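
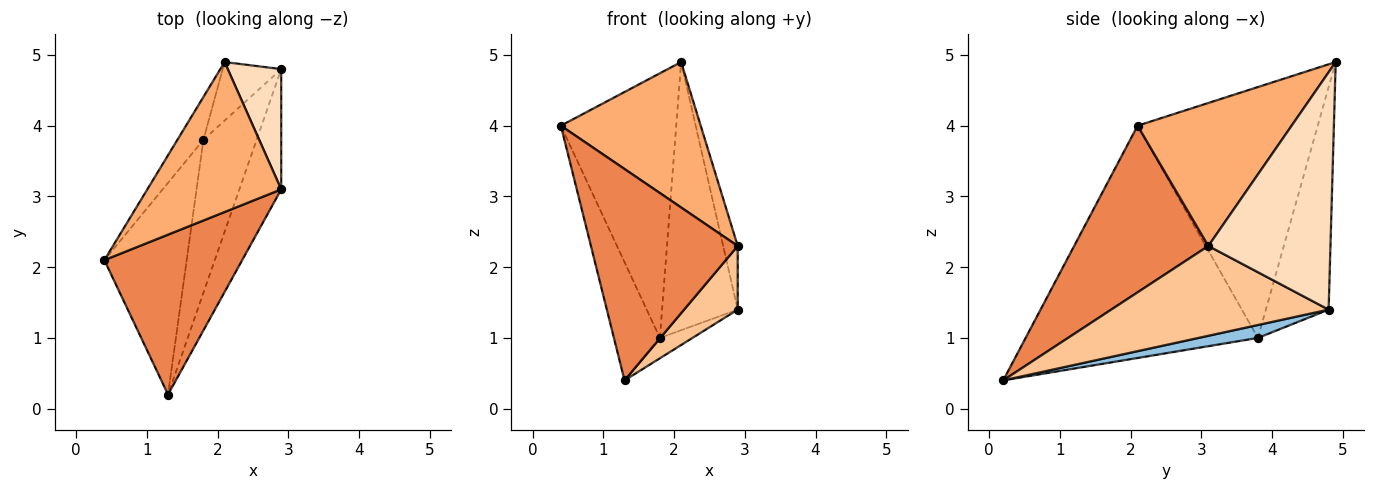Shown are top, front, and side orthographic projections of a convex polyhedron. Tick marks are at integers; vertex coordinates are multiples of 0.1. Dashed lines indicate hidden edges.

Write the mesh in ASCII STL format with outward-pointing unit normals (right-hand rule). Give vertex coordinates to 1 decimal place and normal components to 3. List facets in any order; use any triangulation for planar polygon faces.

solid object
 facet normal -0.927 0.183 -0.328
  outer loop
   vertex 1.8 3.8 1.0
   vertex 1.3 0.2 0.4
   vertex 0.4 2.1 4.0
  endloop
 endfacet
 facet normal 0.234 0.128 -0.964
  outer loop
   vertex 1.8 3.8 1.0
   vertex 2.9 4.8 1.4
   vertex 1.3 0.2 0.4
  endloop
 endfacet
 facet normal -0.839 0.537 -0.087
  outer loop
   vertex 1.8 3.8 1.0
   vertex 0.4 2.1 4.0
   vertex 2.1 4.9 4.9
  endloop
 endfacet
 facet normal -0.630 0.759 -0.166
  outer loop
   vertex 1.8 3.8 1.0
   vertex 2.1 4.9 4.9
   vertex 2.9 4.8 1.4
  endloop
 endfacet
 facet normal 0.589 -0.644 0.487
  outer loop
   vertex 2.9 3.1 2.3
   vertex 0.4 2.1 4.0
   vertex 1.3 0.2 0.4
  endloop
 endfacet
 facet normal 0.608 -0.553 0.570
  outer loop
   vertex 2.9 3.1 2.3
   vertex 2.1 4.9 4.9
   vertex 0.4 2.1 4.0
  endloop
 endfacet
 facet normal 0.885 -0.218 -0.412
  outer loop
   vertex 2.9 3.1 2.3
   vertex 1.3 0.2 0.4
   vertex 2.9 4.8 1.4
  endloop
 endfacet
 facet normal 0.969 0.116 0.218
  outer loop
   vertex 2.9 3.1 2.3
   vertex 2.9 4.8 1.4
   vertex 2.1 4.9 4.9
  endloop
 endfacet
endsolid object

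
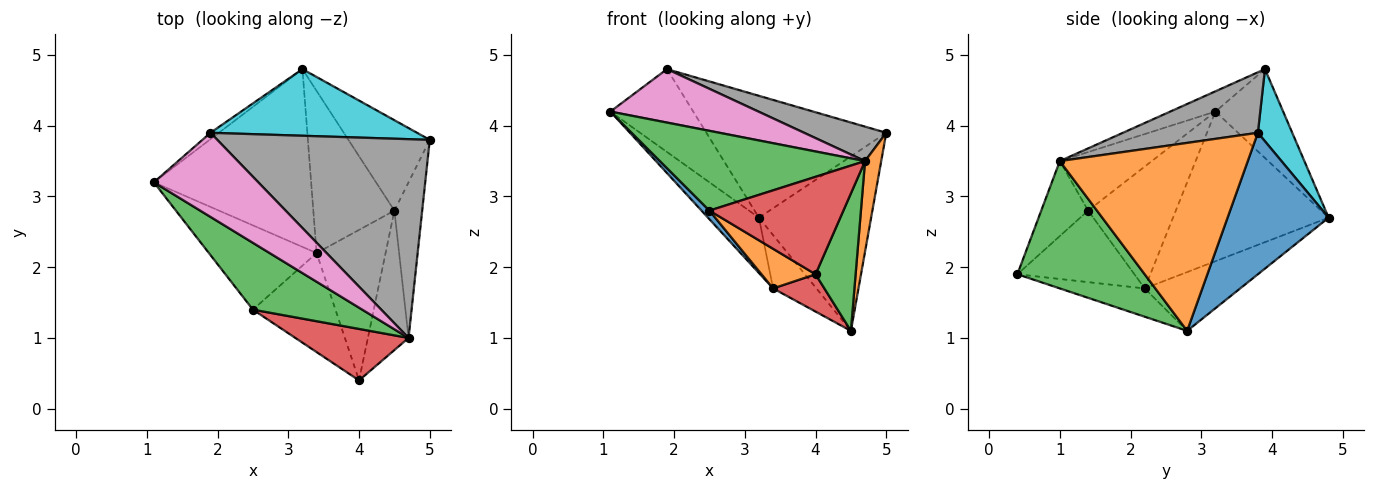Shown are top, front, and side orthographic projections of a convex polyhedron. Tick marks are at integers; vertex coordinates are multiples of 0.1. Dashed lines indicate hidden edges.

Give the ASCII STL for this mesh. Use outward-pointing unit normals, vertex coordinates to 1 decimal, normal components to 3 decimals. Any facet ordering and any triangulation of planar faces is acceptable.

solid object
 facet normal 0.625 0.693 -0.359
  outer loop
   vertex 3.2 4.8 2.7
   vertex 5.0 3.8 3.9
   vertex 4.5 2.8 1.1
  endloop
 endfacet
 facet normal 0.986 -0.085 -0.146
  outer loop
   vertex 4.7 1.0 3.5
   vertex 4.5 2.8 1.1
   vertex 5.0 3.8 3.9
  endloop
 endfacet
 facet normal 0.912 -0.287 -0.291
  outer loop
   vertex 4.7 1.0 3.5
   vertex 4.0 0.4 1.9
   vertex 4.5 2.8 1.1
  endloop
 endfacet
 facet normal -0.370 -0.224 -0.902
  outer loop
   vertex 3.4 2.2 1.7
   vertex 4.5 2.8 1.1
   vertex 4.0 0.4 1.9
  endloop
 endfacet
 facet normal -0.672 0.220 -0.707
  outer loop
   vertex 3.4 2.2 1.7
   vertex 1.1 3.2 4.2
   vertex 3.2 4.8 2.7
  endloop
 endfacet
 facet normal -0.567 0.257 -0.782
  outer loop
   vertex 3.4 2.2 1.7
   vertex 3.2 4.8 2.7
   vertex 4.5 2.8 1.1
  endloop
 endfacet
 facet normal -0.162 -0.529 0.833
  outer loop
   vertex 1.9 3.9 4.8
   vertex 1.1 3.2 4.2
   vertex 4.7 1.0 3.5
  endloop
 endfacet
 facet normal 0.270 -0.164 0.949
  outer loop
   vertex 1.9 3.9 4.8
   vertex 4.7 1.0 3.5
   vertex 5.0 3.8 3.9
  endloop
 endfacet
 facet normal -0.632 0.773 -0.060
  outer loop
   vertex 1.9 3.9 4.8
   vertex 3.2 4.8 2.7
   vertex 1.1 3.2 4.2
  endloop
 endfacet
 facet normal 0.165 0.865 0.473
  outer loop
   vertex 1.9 3.9 4.8
   vertex 5.0 3.8 3.9
   vertex 3.2 4.8 2.7
  endloop
 endfacet
 facet normal -0.748 -0.068 -0.661
  outer loop
   vertex 2.5 1.4 2.8
   vertex 1.1 3.2 4.2
   vertex 3.4 2.2 1.7
  endloop
 endfacet
 facet normal -0.627 -0.289 -0.723
  outer loop
   vertex 2.5 1.4 2.8
   vertex 3.4 2.2 1.7
   vertex 4.0 0.4 1.9
  endloop
 endfacet
 facet normal -0.325 -0.725 0.607
  outer loop
   vertex 2.5 1.4 2.8
   vertex 4.7 1.0 3.5
   vertex 1.1 3.2 4.2
  endloop
 endfacet
 facet normal -0.296 -0.845 0.446
  outer loop
   vertex 2.5 1.4 2.8
   vertex 4.0 0.4 1.9
   vertex 4.7 1.0 3.5
  endloop
 endfacet
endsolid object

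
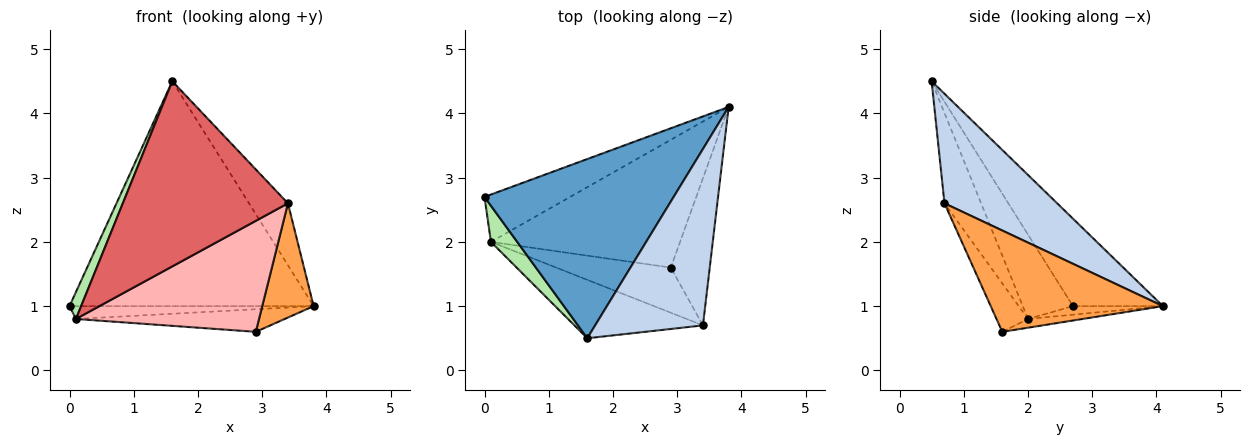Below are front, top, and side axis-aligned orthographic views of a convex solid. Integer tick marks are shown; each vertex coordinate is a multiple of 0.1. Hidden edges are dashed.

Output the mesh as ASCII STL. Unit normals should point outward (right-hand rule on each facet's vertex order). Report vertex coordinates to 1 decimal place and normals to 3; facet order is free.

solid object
 facet normal -0.277 0.751 0.599
  outer loop
   vertex 1.6 0.5 4.5
   vertex 3.8 4.1 1.0
   vertex 0.0 2.7 1.0
  endloop
 endfacet
 facet normal 0.692 0.239 0.681
  outer loop
   vertex 3.4 0.7 2.6
   vertex 3.8 4.1 1.0
   vertex 1.6 0.5 4.5
  endloop
 endfacet
 facet normal 0.899 -0.268 -0.346
  outer loop
   vertex 3.4 0.7 2.6
   vertex 2.9 1.6 0.6
   vertex 3.8 4.1 1.0
  endloop
 endfacet
 facet normal -0.096 0.261 -0.961
  outer loop
   vertex 0.1 2.0 0.8
   vertex 0.0 2.7 1.0
   vertex 3.8 4.1 1.0
  endloop
 endfacet
 facet normal -0.045 0.174 -0.984
  outer loop
   vertex 0.1 2.0 0.8
   vertex 3.8 4.1 1.0
   vertex 2.9 1.6 0.6
  endloop
 endfacet
 facet normal -0.932 -0.216 0.290
  outer loop
   vertex 0.1 2.0 0.8
   vertex 1.6 0.5 4.5
   vertex 0.0 2.7 1.0
  endloop
 endfacet
 facet normal -0.207 -0.933 -0.294
  outer loop
   vertex 0.1 2.0 0.8
   vertex 3.4 0.7 2.6
   vertex 1.6 0.5 4.5
  endloop
 endfacet
 facet normal -0.157 -0.915 -0.372
  outer loop
   vertex 0.1 2.0 0.8
   vertex 2.9 1.6 0.6
   vertex 3.4 0.7 2.6
  endloop
 endfacet
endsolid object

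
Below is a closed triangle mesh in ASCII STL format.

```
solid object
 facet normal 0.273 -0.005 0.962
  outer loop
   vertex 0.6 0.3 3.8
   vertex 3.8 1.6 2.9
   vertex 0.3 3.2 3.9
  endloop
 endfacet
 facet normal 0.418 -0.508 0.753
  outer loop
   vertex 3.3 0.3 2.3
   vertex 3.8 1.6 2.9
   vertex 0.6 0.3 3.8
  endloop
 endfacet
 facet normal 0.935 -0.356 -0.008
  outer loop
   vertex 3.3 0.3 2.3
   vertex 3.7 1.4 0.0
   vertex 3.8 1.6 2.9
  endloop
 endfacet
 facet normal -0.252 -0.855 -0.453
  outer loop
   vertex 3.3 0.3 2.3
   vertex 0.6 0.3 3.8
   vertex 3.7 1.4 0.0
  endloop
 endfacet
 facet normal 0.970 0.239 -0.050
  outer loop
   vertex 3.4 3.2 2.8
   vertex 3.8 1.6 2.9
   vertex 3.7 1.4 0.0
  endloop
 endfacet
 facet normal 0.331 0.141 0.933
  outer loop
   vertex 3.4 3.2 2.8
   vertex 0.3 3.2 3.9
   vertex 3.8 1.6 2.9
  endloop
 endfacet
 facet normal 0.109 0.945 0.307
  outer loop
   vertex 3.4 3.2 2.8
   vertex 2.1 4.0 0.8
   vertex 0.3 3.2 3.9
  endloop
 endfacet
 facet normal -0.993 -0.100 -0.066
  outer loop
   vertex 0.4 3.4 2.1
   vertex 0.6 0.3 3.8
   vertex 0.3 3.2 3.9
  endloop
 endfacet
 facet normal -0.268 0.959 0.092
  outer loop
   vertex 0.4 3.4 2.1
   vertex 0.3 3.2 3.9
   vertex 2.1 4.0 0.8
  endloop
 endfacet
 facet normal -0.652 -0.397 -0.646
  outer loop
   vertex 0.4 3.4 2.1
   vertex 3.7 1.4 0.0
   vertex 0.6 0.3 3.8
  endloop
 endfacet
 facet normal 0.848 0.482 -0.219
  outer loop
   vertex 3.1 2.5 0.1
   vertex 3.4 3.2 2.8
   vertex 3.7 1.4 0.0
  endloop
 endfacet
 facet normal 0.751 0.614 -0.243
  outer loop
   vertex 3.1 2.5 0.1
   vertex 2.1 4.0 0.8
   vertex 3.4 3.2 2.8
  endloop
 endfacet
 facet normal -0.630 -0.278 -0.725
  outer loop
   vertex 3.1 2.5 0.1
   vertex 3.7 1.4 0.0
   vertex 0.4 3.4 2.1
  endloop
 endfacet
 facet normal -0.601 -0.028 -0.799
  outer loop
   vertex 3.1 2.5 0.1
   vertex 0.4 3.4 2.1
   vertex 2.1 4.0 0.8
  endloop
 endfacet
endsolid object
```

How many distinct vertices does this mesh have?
9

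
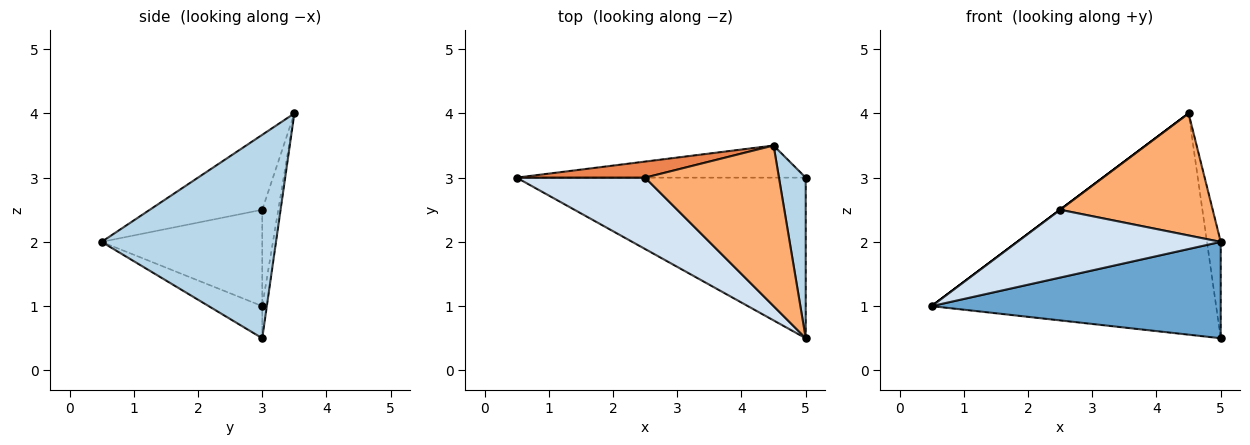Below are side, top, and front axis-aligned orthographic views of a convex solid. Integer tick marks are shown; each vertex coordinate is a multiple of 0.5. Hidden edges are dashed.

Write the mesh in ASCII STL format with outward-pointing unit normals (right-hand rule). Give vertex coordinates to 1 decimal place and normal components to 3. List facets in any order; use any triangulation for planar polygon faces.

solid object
 facet normal -0.095 -0.512 -0.854
  outer loop
   vertex 5.0 3.0 0.5
   vertex 5.0 0.5 2.0
   vertex 0.5 3.0 1.0
  endloop
 endfacet
 facet normal -0.016 0.990 -0.144
  outer loop
   vertex 5.0 3.0 0.5
   vertex 0.5 3.0 1.0
   vertex 4.5 3.5 4.0
  endloop
 endfacet
 facet normal 0.988 0.078 0.130
  outer loop
   vertex 5.0 3.0 0.5
   vertex 4.5 3.5 4.0
   vertex 5.0 0.5 2.0
  endloop
 endfacet
 facet normal -0.478 -0.605 0.637
  outer loop
   vertex 2.5 3.0 2.5
   vertex 0.5 3.0 1.0
   vertex 5.0 0.5 2.0
  endloop
 endfacet
 facet normal -0.600 0.000 0.800
  outer loop
   vertex 2.5 3.0 2.5
   vertex 4.5 3.5 4.0
   vertex 0.5 3.0 1.0
  endloop
 endfacet
 facet normal -0.407 -0.553 0.727
  outer loop
   vertex 2.5 3.0 2.5
   vertex 5.0 0.5 2.0
   vertex 4.5 3.5 4.0
  endloop
 endfacet
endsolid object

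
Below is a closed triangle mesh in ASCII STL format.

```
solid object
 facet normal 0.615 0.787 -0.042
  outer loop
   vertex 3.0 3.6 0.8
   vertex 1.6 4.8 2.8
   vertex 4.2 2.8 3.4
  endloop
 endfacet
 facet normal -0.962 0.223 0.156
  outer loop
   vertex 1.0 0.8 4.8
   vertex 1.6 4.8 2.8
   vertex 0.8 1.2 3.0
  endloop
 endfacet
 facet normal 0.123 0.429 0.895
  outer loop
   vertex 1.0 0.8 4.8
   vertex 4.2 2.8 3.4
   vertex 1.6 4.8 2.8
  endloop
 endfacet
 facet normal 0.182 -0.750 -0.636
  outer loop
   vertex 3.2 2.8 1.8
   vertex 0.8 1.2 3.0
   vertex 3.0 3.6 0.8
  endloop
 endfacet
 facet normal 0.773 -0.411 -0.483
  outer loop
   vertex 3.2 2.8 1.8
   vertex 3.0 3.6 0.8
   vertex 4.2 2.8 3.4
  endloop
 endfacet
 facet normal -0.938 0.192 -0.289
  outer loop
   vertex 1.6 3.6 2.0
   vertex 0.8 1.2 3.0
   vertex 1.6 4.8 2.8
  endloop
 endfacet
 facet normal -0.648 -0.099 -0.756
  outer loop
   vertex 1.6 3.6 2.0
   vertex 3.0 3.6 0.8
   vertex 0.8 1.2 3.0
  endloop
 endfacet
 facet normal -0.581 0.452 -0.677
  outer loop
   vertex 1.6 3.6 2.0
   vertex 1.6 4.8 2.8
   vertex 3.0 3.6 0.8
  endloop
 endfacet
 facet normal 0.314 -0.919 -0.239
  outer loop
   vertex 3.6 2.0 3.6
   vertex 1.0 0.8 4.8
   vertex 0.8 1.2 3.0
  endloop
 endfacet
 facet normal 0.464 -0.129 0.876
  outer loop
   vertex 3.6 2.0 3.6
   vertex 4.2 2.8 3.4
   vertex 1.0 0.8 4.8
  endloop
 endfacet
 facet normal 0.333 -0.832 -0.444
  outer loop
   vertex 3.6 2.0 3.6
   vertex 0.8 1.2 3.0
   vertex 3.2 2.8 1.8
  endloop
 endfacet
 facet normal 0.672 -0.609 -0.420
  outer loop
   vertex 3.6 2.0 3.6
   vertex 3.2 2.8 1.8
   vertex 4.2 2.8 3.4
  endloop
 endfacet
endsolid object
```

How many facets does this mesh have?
12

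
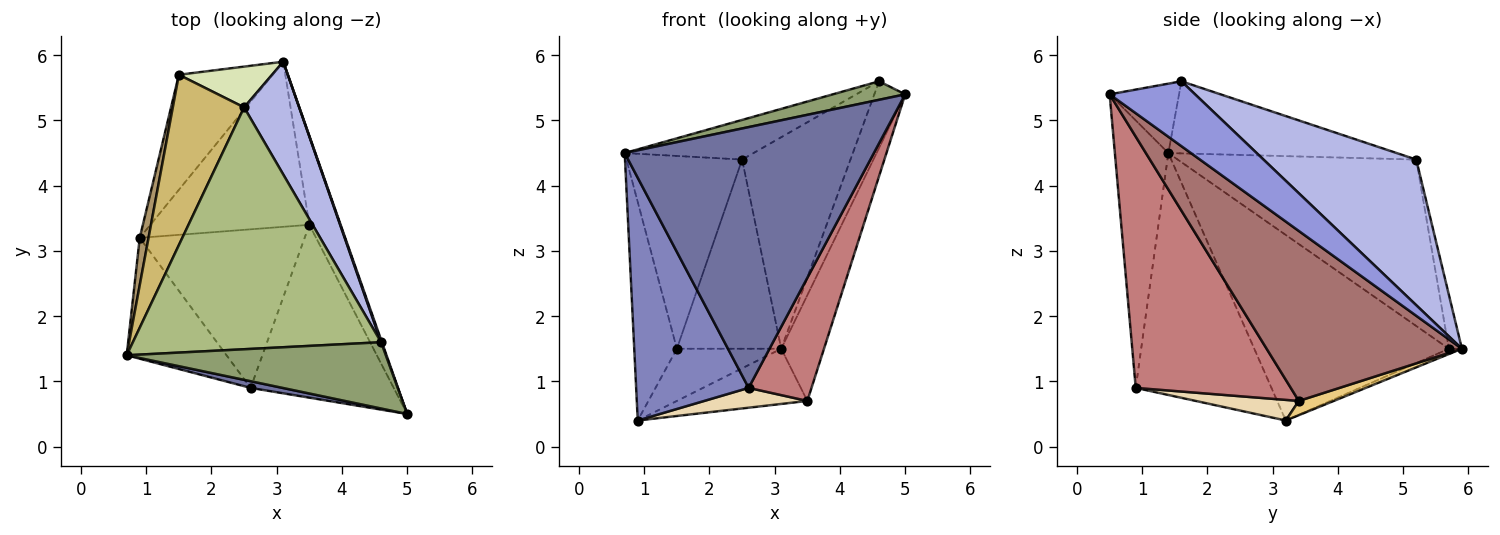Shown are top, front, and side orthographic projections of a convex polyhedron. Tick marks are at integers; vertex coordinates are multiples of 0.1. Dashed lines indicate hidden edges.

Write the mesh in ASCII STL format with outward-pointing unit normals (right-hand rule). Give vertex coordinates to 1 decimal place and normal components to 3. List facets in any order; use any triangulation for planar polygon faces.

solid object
 facet normal -0.210 -0.977 0.025
  outer loop
   vertex 2.6 0.9 0.9
   vertex 5.0 0.5 5.4
   vertex 0.7 1.4 4.5
  endloop
 endfacet
 facet normal -0.734 -0.608 -0.303
  outer loop
   vertex 2.6 0.9 0.9
   vertex 0.7 1.4 4.5
   vertex 0.9 3.2 0.4
  endloop
 endfacet
 facet normal 0.940 0.340 0.012
  outer loop
   vertex 4.6 1.6 5.6
   vertex 5.0 0.5 5.4
   vertex 3.1 5.9 1.5
  endloop
 endfacet
 facet normal 0.779 0.553 0.295
  outer loop
   vertex 4.6 1.6 5.6
   vertex 3.1 5.9 1.5
   vertex 2.5 5.2 4.4
  endloop
 endfacet
 facet normal -0.250 -0.260 0.933
  outer loop
   vertex 4.6 1.6 5.6
   vertex 0.7 1.4 4.5
   vertex 5.0 0.5 5.4
  endloop
 endfacet
 facet normal -0.276 0.155 0.949
  outer loop
   vertex 4.6 1.6 5.6
   vertex 2.5 5.2 4.4
   vertex 0.7 1.4 4.5
  endloop
 endfacet
 facet normal -0.052 0.413 -0.909
  outer loop
   vertex 1.5 5.7 1.5
   vertex 3.1 5.9 1.5
   vertex 0.9 3.2 0.4
  endloop
 endfacet
 facet normal -0.121 0.970 0.209
  outer loop
   vertex 1.5 5.7 1.5
   vertex 2.5 5.2 4.4
   vertex 3.1 5.9 1.5
  endloop
 endfacet
 facet normal -0.976 0.214 0.046
  outer loop
   vertex 1.5 5.7 1.5
   vertex 0.9 3.2 0.4
   vertex 0.7 1.4 4.5
  endloop
 endfacet
 facet normal -0.840 0.407 0.360
  outer loop
   vertex 1.5 5.7 1.5
   vertex 0.7 1.4 4.5
   vertex 2.5 5.2 4.4
  endloop
 endfacet
 facet normal 0.085 0.316 -0.945
  outer loop
   vertex 3.5 3.4 0.7
   vertex 0.9 3.2 0.4
   vertex 3.1 5.9 1.5
  endloop
 endfacet
 facet normal 0.123 -0.123 -0.985
  outer loop
   vertex 3.5 3.4 0.7
   vertex 2.6 0.9 0.9
   vertex 0.9 3.2 0.4
  endloop
 endfacet
 facet normal 0.961 0.210 -0.177
  outer loop
   vertex 3.5 3.4 0.7
   vertex 3.1 5.9 1.5
   vertex 5.0 0.5 5.4
  endloop
 endfacet
 facet normal 0.820 -0.332 -0.467
  outer loop
   vertex 3.5 3.4 0.7
   vertex 5.0 0.5 5.4
   vertex 2.6 0.9 0.9
  endloop
 endfacet
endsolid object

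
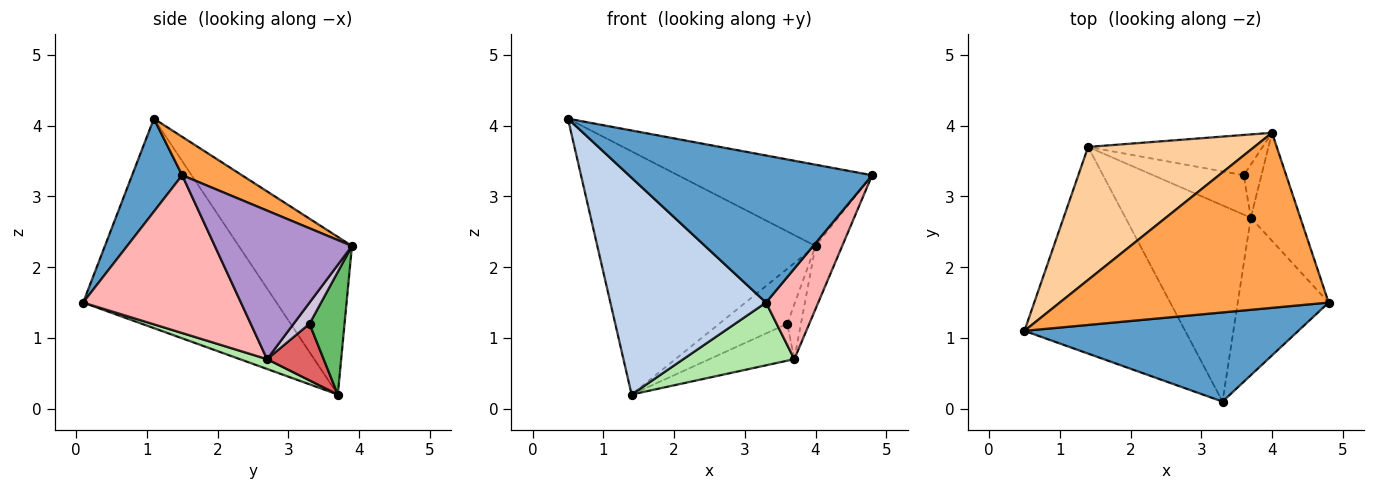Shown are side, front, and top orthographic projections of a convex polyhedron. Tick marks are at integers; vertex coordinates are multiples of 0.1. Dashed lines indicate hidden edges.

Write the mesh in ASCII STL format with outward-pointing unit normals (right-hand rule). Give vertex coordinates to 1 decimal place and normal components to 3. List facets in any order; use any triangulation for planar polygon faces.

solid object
 facet normal 0.173 -0.842 0.511
  outer loop
   vertex 3.3 0.1 1.5
   vertex 4.8 1.5 3.3
   vertex 0.5 1.1 4.1
  endloop
 endfacet
 facet normal -0.669 -0.538 -0.513
  outer loop
   vertex 3.3 0.1 1.5
   vertex 0.5 1.1 4.1
   vertex 1.4 3.7 0.2
  endloop
 endfacet
 facet normal 0.128 0.418 0.899
  outer loop
   vertex 4.0 3.9 2.3
   vertex 0.5 1.1 4.1
   vertex 4.8 1.5 3.3
  endloop
 endfacet
 facet normal -0.414 0.799 0.437
  outer loop
   vertex 4.0 3.9 2.3
   vertex 1.4 3.7 0.2
   vertex 0.5 1.1 4.1
  endloop
 endfacet
 facet normal 0.384 0.745 -0.546
  outer loop
   vertex 3.6 3.3 1.2
   vertex 1.4 3.7 0.2
   vertex 4.0 3.9 2.3
  endloop
 endfacet
 facet normal 0.074 -0.304 -0.950
  outer loop
   vertex 3.7 2.7 0.7
   vertex 3.3 0.1 1.5
   vertex 1.4 3.7 0.2
  endloop
 endfacet
 facet normal 0.415 0.622 -0.664
  outer loop
   vertex 3.7 2.7 0.7
   vertex 1.4 3.7 0.2
   vertex 3.6 3.3 1.2
  endloop
 endfacet
 facet normal 0.833 -0.276 -0.480
  outer loop
   vertex 3.7 2.7 0.7
   vertex 4.8 1.5 3.3
   vertex 3.3 0.1 1.5
  endloop
 endfacet
 facet normal 0.933 0.181 -0.311
  outer loop
   vertex 3.7 2.7 0.7
   vertex 4.0 3.9 2.3
   vertex 4.8 1.5 3.3
  endloop
 endfacet
 facet normal 0.641 0.552 -0.534
  outer loop
   vertex 3.7 2.7 0.7
   vertex 3.6 3.3 1.2
   vertex 4.0 3.9 2.3
  endloop
 endfacet
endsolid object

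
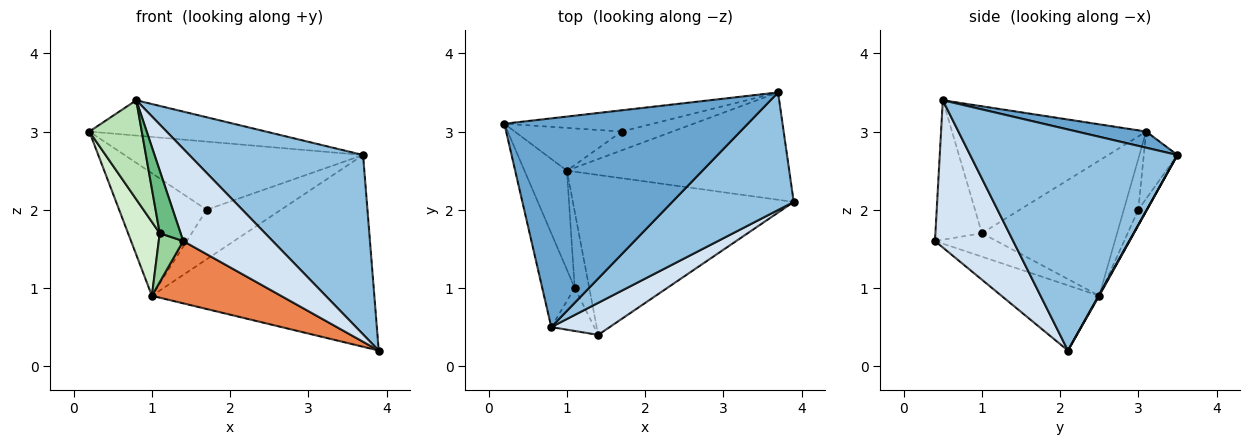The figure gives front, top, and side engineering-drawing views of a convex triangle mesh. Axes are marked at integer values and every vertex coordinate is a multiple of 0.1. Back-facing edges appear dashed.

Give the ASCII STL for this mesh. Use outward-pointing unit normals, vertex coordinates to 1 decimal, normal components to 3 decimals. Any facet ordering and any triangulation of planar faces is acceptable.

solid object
 facet normal 0.065 0.166 0.984
  outer loop
   vertex 3.7 3.5 2.7
   vertex 0.2 3.1 3.0
   vertex 0.8 0.5 3.4
  endloop
 endfacet
 facet normal 0.706 -0.592 0.388
  outer loop
   vertex 3.7 3.5 2.7
   vertex 0.8 0.5 3.4
   vertex 3.9 2.1 0.2
  endloop
 endfacet
 facet normal 0.002 0.873 -0.488
  outer loop
   vertex 1.0 2.5 0.9
   vertex 3.7 3.5 2.7
   vertex 3.9 2.1 0.2
  endloop
 endfacet
 facet normal 0.637 -0.728 0.253
  outer loop
   vertex 1.4 0.4 1.6
   vertex 3.9 2.1 0.2
   vertex 0.8 0.5 3.4
  endloop
 endfacet
 facet normal -0.265 -0.350 -0.898
  outer loop
   vertex 1.4 0.4 1.6
   vertex 1.0 2.5 0.9
   vertex 3.9 2.1 0.2
  endloop
 endfacet
 facet normal -0.133 0.946 -0.295
  outer loop
   vertex 1.7 3.0 2.0
   vertex 0.2 3.1 3.0
   vertex 3.7 3.5 2.7
  endloop
 endfacet
 facet normal -0.155 0.933 -0.325
  outer loop
   vertex 1.7 3.0 2.0
   vertex 1.0 2.5 0.9
   vertex 0.2 3.1 3.0
  endloop
 endfacet
 facet normal -0.109 0.929 -0.353
  outer loop
   vertex 1.7 3.0 2.0
   vertex 3.7 3.5 2.7
   vertex 1.0 2.5 0.9
  endloop
 endfacet
 facet normal -0.878 -0.394 -0.271
  outer loop
   vertex 1.1 1.0 1.7
   vertex 1.4 0.4 1.6
   vertex 0.8 0.5 3.4
  endloop
 endfacet
 facet normal -0.806 -0.320 -0.499
  outer loop
   vertex 1.1 1.0 1.7
   vertex 1.0 2.5 0.9
   vertex 1.4 0.4 1.6
  endloop
 endfacet
 facet normal -0.937 -0.253 -0.240
  outer loop
   vertex 1.1 1.0 1.7
   vertex 0.8 0.5 3.4
   vertex 0.2 3.1 3.0
  endloop
 endfacet
 facet normal -0.931 -0.218 -0.292
  outer loop
   vertex 1.1 1.0 1.7
   vertex 0.2 3.1 3.0
   vertex 1.0 2.5 0.9
  endloop
 endfacet
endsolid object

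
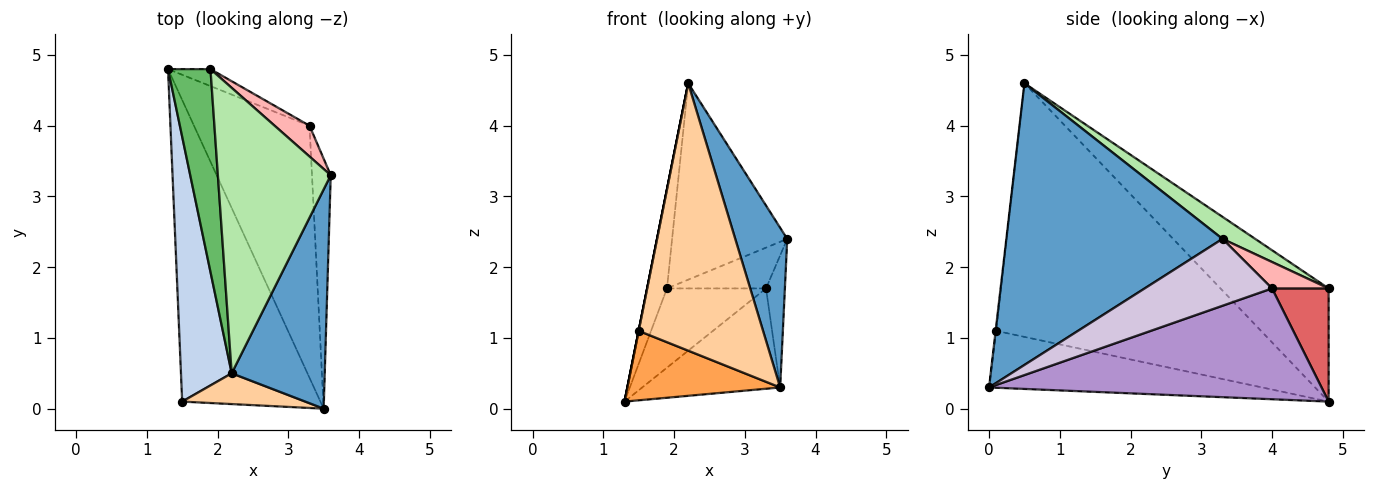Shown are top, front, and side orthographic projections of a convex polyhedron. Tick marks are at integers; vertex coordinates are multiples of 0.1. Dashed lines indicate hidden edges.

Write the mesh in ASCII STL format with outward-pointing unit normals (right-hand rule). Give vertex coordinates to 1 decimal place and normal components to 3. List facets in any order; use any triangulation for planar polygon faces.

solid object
 facet normal 0.926 -0.223 0.306
  outer loop
   vertex 3.5 0.0 0.3
   vertex 3.6 3.3 2.4
   vertex 2.2 0.5 4.6
  endloop
 endfacet
 facet normal -0.981 0.000 0.196
  outer loop
   vertex 1.5 0.1 1.1
   vertex 2.2 0.5 4.6
   vertex 1.3 4.8 0.1
  endloop
 endfacet
 facet normal -0.372 -0.208 -0.904
  outer loop
   vertex 1.5 0.1 1.1
   vertex 1.3 4.8 0.1
   vertex 3.5 0.0 0.3
  endloop
 endfacet
 facet normal -0.004 -0.993 0.114
  outer loop
   vertex 1.5 0.1 1.1
   vertex 3.5 0.0 0.3
   vertex 2.2 0.5 4.6
  endloop
 endfacet
 facet normal -0.923 0.169 0.346
  outer loop
   vertex 1.9 4.8 1.7
   vertex 1.3 4.8 0.1
   vertex 2.2 0.5 4.6
  endloop
 endfacet
 facet normal 0.159 0.560 0.813
  outer loop
   vertex 1.9 4.8 1.7
   vertex 2.2 0.5 4.6
   vertex 3.6 3.3 2.4
  endloop
 endfacet
 facet normal 0.488 0.854 -0.183
  outer loop
   vertex 3.3 4.0 1.7
   vertex 1.3 4.8 0.1
   vertex 1.9 4.8 1.7
  endloop
 endfacet
 facet normal 0.415 0.726 0.548
  outer loop
   vertex 3.3 4.0 1.7
   vertex 1.9 4.8 1.7
   vertex 3.6 3.3 2.4
  endloop
 endfacet
 facet normal 0.665 0.276 -0.694
  outer loop
   vertex 3.3 4.0 1.7
   vertex 3.5 0.0 0.3
   vertex 1.3 4.8 0.1
  endloop
 endfacet
 facet normal 0.953 0.141 -0.267
  outer loop
   vertex 3.3 4.0 1.7
   vertex 3.6 3.3 2.4
   vertex 3.5 0.0 0.3
  endloop
 endfacet
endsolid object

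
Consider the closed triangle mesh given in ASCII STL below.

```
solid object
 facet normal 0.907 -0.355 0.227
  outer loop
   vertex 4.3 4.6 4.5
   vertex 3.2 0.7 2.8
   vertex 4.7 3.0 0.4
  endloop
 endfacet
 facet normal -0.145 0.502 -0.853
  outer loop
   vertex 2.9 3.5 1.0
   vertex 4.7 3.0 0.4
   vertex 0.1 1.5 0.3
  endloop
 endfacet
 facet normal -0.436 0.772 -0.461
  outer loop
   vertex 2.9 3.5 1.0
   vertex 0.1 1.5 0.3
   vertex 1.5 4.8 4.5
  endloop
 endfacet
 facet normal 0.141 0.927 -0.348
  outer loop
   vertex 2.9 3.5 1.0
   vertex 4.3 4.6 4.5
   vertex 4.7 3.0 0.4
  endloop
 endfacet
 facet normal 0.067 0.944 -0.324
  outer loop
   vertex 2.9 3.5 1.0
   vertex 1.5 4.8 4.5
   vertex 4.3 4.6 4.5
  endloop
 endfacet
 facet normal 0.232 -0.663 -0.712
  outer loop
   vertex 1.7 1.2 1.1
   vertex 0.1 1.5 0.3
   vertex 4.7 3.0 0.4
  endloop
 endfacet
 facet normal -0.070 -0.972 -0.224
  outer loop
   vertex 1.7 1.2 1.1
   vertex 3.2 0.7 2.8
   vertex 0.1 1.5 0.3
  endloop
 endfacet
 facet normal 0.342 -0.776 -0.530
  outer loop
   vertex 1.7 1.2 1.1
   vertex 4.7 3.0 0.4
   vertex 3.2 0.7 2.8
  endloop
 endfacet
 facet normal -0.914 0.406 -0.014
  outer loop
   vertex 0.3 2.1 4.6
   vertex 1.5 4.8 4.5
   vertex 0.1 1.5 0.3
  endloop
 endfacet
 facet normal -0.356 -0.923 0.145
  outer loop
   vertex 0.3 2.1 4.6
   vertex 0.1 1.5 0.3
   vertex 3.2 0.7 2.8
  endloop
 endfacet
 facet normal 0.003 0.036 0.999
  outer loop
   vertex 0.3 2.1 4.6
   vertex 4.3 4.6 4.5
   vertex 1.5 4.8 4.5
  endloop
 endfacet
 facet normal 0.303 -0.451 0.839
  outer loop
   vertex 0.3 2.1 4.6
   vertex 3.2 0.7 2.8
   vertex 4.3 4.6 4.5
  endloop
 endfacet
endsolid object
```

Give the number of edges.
18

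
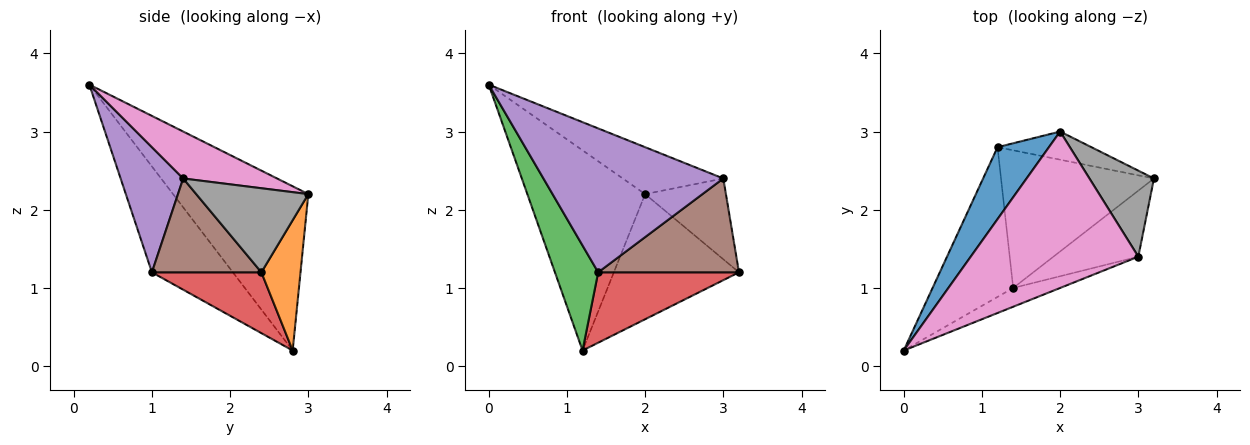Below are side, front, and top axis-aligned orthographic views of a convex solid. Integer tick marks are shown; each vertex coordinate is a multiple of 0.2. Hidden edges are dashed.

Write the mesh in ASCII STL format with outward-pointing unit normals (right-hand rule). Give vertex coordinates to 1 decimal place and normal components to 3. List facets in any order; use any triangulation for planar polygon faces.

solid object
 facet normal -0.734 0.639 0.230
  outer loop
   vertex 2.0 3.0 2.2
   vertex 1.2 2.8 0.2
   vertex 0.0 0.2 3.6
  endloop
 endfacet
 facet normal 0.292 0.933 -0.210
  outer loop
   vertex 2.0 3.0 2.2
   vertex 3.2 2.4 1.2
   vertex 1.2 2.8 0.2
  endloop
 endfacet
 facet normal -0.732 -0.391 -0.558
  outer loop
   vertex 1.4 1.0 1.2
   vertex 0.0 0.2 3.6
   vertex 1.2 2.8 0.2
  endloop
 endfacet
 facet normal 0.334 -0.429 -0.839
  outer loop
   vertex 1.4 1.0 1.2
   vertex 1.2 2.8 0.2
   vertex 3.2 2.4 1.2
  endloop
 endfacet
 facet normal 0.326 -0.937 -0.122
  outer loop
   vertex 3.0 1.4 2.4
   vertex 0.0 0.2 3.6
   vertex 1.4 1.0 1.2
  endloop
 endfacet
 facet normal 0.537 -0.690 -0.486
  outer loop
   vertex 3.0 1.4 2.4
   vertex 1.4 1.0 1.2
   vertex 3.2 2.4 1.2
  endloop
 endfacet
 facet normal 0.259 0.278 0.925
  outer loop
   vertex 3.0 1.4 2.4
   vertex 2.0 3.0 2.2
   vertex 0.0 0.2 3.6
  endloop
 endfacet
 facet normal 0.689 0.496 0.528
  outer loop
   vertex 3.0 1.4 2.4
   vertex 3.2 2.4 1.2
   vertex 2.0 3.0 2.2
  endloop
 endfacet
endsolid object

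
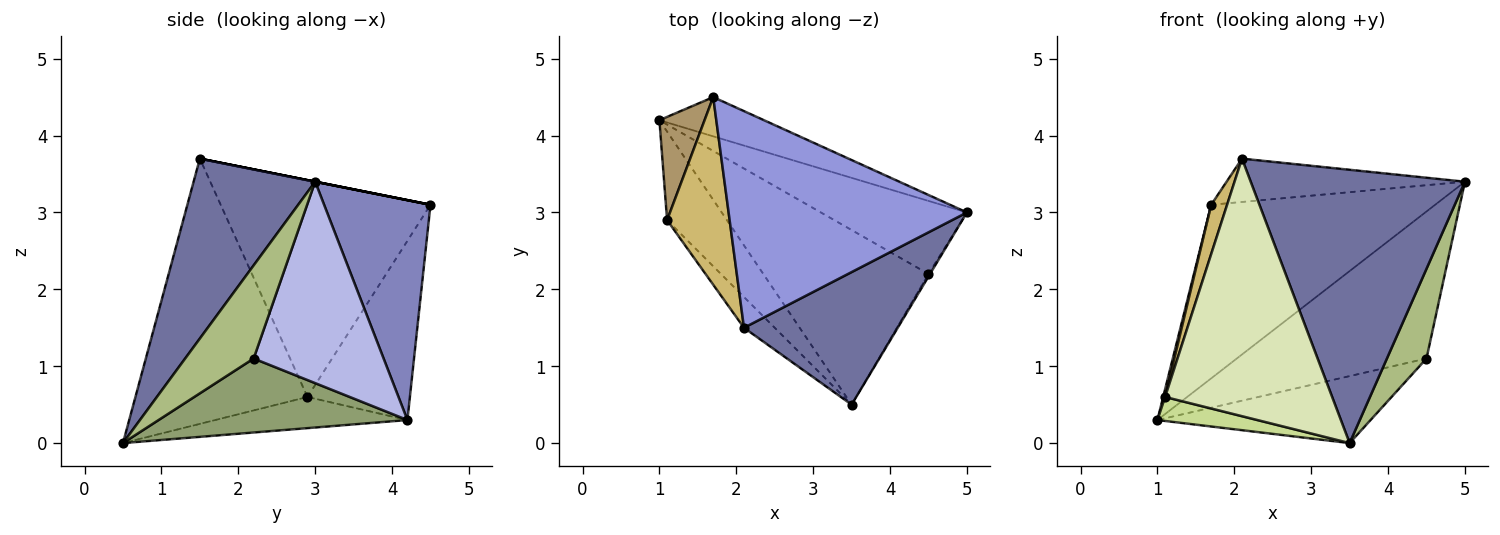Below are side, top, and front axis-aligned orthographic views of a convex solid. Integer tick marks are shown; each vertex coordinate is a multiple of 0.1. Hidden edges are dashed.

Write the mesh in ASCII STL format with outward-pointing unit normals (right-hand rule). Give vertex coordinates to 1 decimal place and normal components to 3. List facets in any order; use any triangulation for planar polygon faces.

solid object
 facet normal 0.455 -0.801 0.389
  outer loop
   vertex 2.1 1.5 3.7
   vertex 3.5 0.5 0.0
   vertex 5.0 3.0 3.4
  endloop
 endfacet
 facet normal 0.420 0.885 -0.200
  outer loop
   vertex 1.7 4.5 3.1
   vertex 5.0 3.0 3.4
   vertex 1.0 4.2 0.3
  endloop
 endfacet
 facet normal 0.000 0.196 0.981
  outer loop
   vertex 1.7 4.5 3.1
   vertex 2.1 1.5 3.7
   vertex 5.0 3.0 3.4
  endloop
 endfacet
 facet normal 0.523 0.763 -0.379
  outer loop
   vertex 4.5 2.2 1.1
   vertex 1.0 4.2 0.3
   vertex 5.0 3.0 3.4
  endloop
 endfacet
 facet normal 0.386 0.330 -0.861
  outer loop
   vertex 4.5 2.2 1.1
   vertex 3.5 0.5 0.0
   vertex 1.0 4.2 0.3
  endloop
 endfacet
 facet normal 0.866 -0.500 -0.014
  outer loop
   vertex 4.5 2.2 1.1
   vertex 5.0 3.0 3.4
   vertex 3.5 0.5 0.0
  endloop
 endfacet
 facet normal -0.449 -0.234 -0.862
  outer loop
   vertex 1.1 2.9 0.6
   vertex 1.0 4.2 0.3
   vertex 3.5 0.5 0.0
  endloop
 endfacet
 facet normal -0.715 -0.694 -0.083
  outer loop
   vertex 1.1 2.9 0.6
   vertex 3.5 0.5 0.0
   vertex 2.1 1.5 3.7
  endloop
 endfacet
 facet normal -0.970 -0.018 0.244
  outer loop
   vertex 1.1 2.9 0.6
   vertex 1.7 4.5 3.1
   vertex 1.0 4.2 0.3
  endloop
 endfacet
 facet normal -0.958 -0.072 0.276
  outer loop
   vertex 1.1 2.9 0.6
   vertex 2.1 1.5 3.7
   vertex 1.7 4.5 3.1
  endloop
 endfacet
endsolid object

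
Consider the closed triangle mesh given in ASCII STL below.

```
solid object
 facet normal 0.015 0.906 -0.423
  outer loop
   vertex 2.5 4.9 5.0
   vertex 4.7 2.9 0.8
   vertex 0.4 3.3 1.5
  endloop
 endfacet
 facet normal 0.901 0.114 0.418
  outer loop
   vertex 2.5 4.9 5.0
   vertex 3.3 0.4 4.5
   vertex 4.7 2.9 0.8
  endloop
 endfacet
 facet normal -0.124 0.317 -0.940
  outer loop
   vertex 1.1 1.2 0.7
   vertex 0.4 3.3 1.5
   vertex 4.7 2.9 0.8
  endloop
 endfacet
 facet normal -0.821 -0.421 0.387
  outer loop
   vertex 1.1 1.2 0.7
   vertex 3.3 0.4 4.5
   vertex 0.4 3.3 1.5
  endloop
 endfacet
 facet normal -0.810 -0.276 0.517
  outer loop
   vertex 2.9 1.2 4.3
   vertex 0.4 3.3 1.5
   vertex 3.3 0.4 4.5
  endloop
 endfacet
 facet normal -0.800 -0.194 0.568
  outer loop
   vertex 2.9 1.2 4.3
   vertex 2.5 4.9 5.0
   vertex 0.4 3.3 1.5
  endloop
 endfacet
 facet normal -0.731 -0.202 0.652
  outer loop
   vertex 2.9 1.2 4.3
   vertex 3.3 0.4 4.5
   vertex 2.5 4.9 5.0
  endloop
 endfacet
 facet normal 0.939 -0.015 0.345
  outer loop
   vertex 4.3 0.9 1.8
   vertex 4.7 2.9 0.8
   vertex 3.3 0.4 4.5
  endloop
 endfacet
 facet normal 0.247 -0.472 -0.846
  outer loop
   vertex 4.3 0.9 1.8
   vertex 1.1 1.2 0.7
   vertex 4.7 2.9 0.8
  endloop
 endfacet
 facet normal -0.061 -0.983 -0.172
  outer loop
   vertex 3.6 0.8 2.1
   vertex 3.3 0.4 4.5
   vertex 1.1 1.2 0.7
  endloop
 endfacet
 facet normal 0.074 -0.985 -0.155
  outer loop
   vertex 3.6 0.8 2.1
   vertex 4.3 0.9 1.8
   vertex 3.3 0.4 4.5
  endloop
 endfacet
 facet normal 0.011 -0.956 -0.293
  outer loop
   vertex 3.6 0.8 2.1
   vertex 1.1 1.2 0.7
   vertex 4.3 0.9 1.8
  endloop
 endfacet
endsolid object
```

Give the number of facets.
12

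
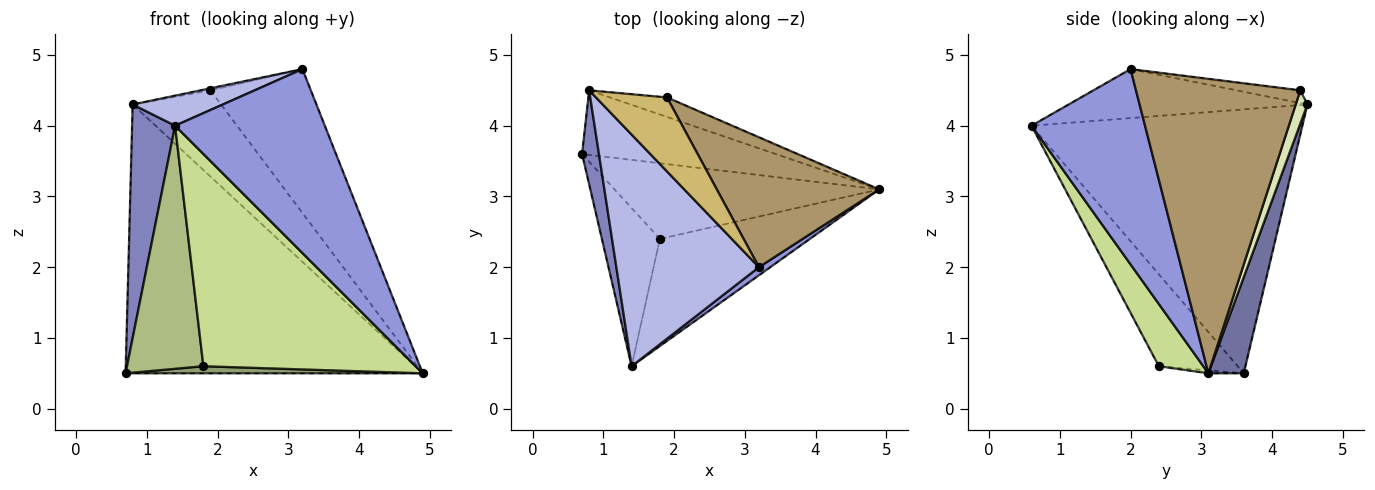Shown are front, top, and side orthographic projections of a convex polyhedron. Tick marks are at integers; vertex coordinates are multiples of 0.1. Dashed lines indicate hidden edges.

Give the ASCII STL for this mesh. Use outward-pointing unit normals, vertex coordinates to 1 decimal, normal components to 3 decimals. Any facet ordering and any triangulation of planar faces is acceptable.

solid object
 facet normal 0.115 0.966 -0.232
  outer loop
   vertex 0.8 4.5 4.3
   vertex 4.9 3.1 0.5
   vertex 0.7 3.6 0.5
  endloop
 endfacet
 facet normal -0.986 -0.156 0.063
  outer loop
   vertex 0.8 4.5 4.3
   vertex 0.7 3.6 0.5
   vertex 1.4 0.6 4.0
  endloop
 endfacet
 facet normal 0.604 -0.796 0.035
  outer loop
   vertex 3.2 2.0 4.8
   vertex 1.4 0.6 4.0
   vertex 4.9 3.1 0.5
  endloop
 endfacet
 facet normal -0.322 -0.122 0.939
  outer loop
   vertex 3.2 2.0 4.8
   vertex 0.8 4.5 4.3
   vertex 1.4 0.6 4.0
  endloop
 endfacet
 facet normal -0.011 -0.093 -0.996
  outer loop
   vertex 1.8 2.4 0.6
   vertex 0.7 3.6 0.5
   vertex 4.9 3.1 0.5
  endloop
 endfacet
 facet normal -0.654 -0.634 -0.413
  outer loop
   vertex 1.8 2.4 0.6
   vertex 1.4 0.6 4.0
   vertex 0.7 3.6 0.5
  endloop
 endfacet
 facet normal 0.184 -0.878 -0.443
  outer loop
   vertex 1.8 2.4 0.6
   vertex 4.9 3.1 0.5
   vertex 1.4 0.6 4.0
  endloop
 endfacet
 facet normal 0.128 0.967 -0.219
  outer loop
   vertex 1.9 4.4 4.5
   vertex 4.9 3.1 0.5
   vertex 0.8 4.5 4.3
  endloop
 endfacet
 facet normal 0.772 0.472 0.426
  outer loop
   vertex 1.9 4.4 4.5
   vertex 3.2 2.0 4.8
   vertex 4.9 3.1 0.5
  endloop
 endfacet
 facet normal -0.176 0.027 0.984
  outer loop
   vertex 1.9 4.4 4.5
   vertex 0.8 4.5 4.3
   vertex 3.2 2.0 4.8
  endloop
 endfacet
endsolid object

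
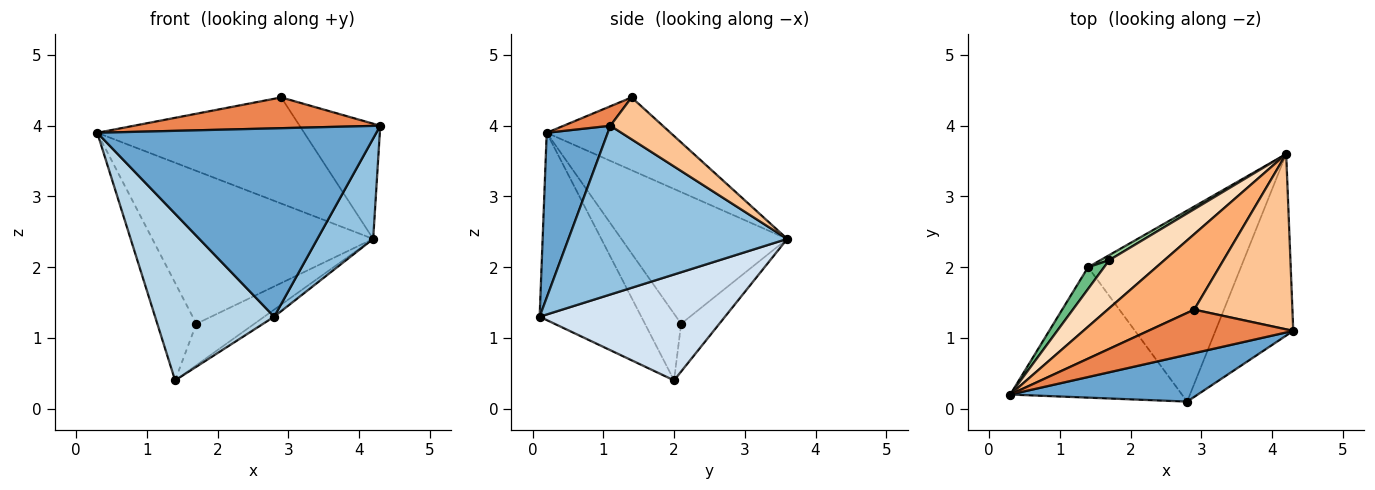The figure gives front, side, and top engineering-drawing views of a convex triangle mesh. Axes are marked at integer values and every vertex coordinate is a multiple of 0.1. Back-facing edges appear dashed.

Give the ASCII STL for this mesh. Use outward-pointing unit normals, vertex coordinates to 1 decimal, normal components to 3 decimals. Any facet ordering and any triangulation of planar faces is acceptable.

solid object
 facet normal 0.208 -0.949 0.236
  outer loop
   vertex 2.8 0.1 1.3
   vertex 4.3 1.1 4.0
   vertex 0.3 0.2 3.9
  endloop
 endfacet
 facet normal 0.885 -0.226 -0.408
  outer loop
   vertex 2.8 0.1 1.3
   vertex 4.2 3.6 2.4
   vertex 4.3 1.1 4.0
  endloop
 endfacet
 facet normal -0.558 -0.653 -0.511
  outer loop
   vertex 1.4 2.0 0.4
   vertex 2.8 0.1 1.3
   vertex 0.3 0.2 3.9
  endloop
 endfacet
 facet normal 0.569 0.030 -0.821
  outer loop
   vertex 1.4 2.0 0.4
   vertex 4.2 3.6 2.4
   vertex 2.8 0.1 1.3
  endloop
 endfacet
 facet normal 0.109 -0.574 0.812
  outer loop
   vertex 2.9 1.4 4.4
   vertex 0.3 0.2 3.9
   vertex 4.3 1.1 4.0
  endloop
 endfacet
 facet normal -0.438 0.733 0.521
  outer loop
   vertex 2.9 1.4 4.4
   vertex 4.2 3.6 2.4
   vertex 0.3 0.2 3.9
  endloop
 endfacet
 facet normal 0.336 0.517 0.787
  outer loop
   vertex 2.9 1.4 4.4
   vertex 4.3 1.1 4.0
   vertex 4.2 3.6 2.4
  endloop
 endfacet
 facet normal -0.582 0.776 0.244
  outer loop
   vertex 1.7 2.1 1.2
   vertex 0.3 0.2 3.9
   vertex 4.2 3.6 2.4
  endloop
 endfacet
 facet normal -0.671 0.724 0.161
  outer loop
   vertex 1.7 2.1 1.2
   vertex 1.4 2.0 0.4
   vertex 0.3 0.2 3.9
  endloop
 endfacet
 facet normal -0.547 0.831 0.101
  outer loop
   vertex 1.7 2.1 1.2
   vertex 4.2 3.6 2.4
   vertex 1.4 2.0 0.4
  endloop
 endfacet
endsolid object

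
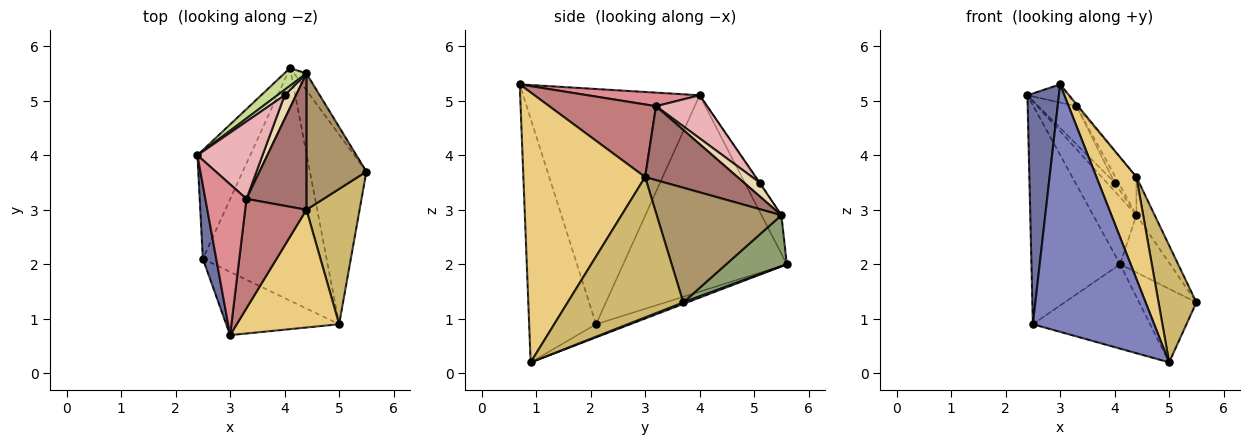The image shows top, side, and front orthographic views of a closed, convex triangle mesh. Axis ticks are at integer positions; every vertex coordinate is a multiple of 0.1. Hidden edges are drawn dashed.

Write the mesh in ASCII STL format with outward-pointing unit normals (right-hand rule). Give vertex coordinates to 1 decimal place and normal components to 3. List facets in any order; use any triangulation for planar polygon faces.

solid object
 facet normal -0.983 -0.175 0.056
  outer loop
   vertex 2.5 2.1 0.9
   vertex 3.0 0.7 5.3
   vertex 2.4 4.0 5.1
  endloop
 endfacet
 facet normal -0.471 -0.855 -0.218
  outer loop
   vertex 2.5 2.1 0.9
   vertex 5.0 0.9 0.2
   vertex 3.0 0.7 5.3
  endloop
 endfacet
 facet normal 0.025 0.362 -0.932
  outer loop
   vertex 4.1 5.6 2.0
   vertex 5.5 3.7 1.3
   vertex 5.0 0.9 0.2
  endloop
 endfacet
 facet normal -0.099 0.339 -0.935
  outer loop
   vertex 4.1 5.6 2.0
   vertex 5.0 0.9 0.2
   vertex 2.5 2.1 0.9
  endloop
 endfacet
 facet normal 0.758 0.626 -0.183
  outer loop
   vertex 4.1 5.6 2.0
   vertex 4.4 5.5 2.9
   vertex 5.5 3.7 1.3
  endloop
 endfacet
 facet normal -0.856 0.463 -0.230
  outer loop
   vertex 4.1 5.6 2.0
   vertex 2.5 2.1 0.9
   vertex 2.4 4.0 5.1
  endloop
 endfacet
 facet normal -0.406 0.884 0.233
  outer loop
   vertex 4.1 5.6 2.0
   vertex 2.4 4.0 5.1
   vertex 4.4 5.5 2.9
  endloop
 endfacet
 facet normal -0.053 0.847 0.529
  outer loop
   vertex 4.0 5.1 3.5
   vertex 4.4 5.5 2.9
   vertex 2.4 4.0 5.1
  endloop
 endfacet
 facet normal 0.879 0.129 0.459
  outer loop
   vertex 4.4 3.0 3.6
   vertex 5.5 3.7 1.3
   vertex 4.4 5.5 2.9
  endloop
 endfacet
 facet normal 0.894 -0.293 0.339
  outer loop
   vertex 4.4 3.0 3.6
   vertex 5.0 0.9 0.2
   vertex 5.5 3.7 1.3
  endloop
 endfacet
 facet normal 0.894 -0.293 0.339
  outer loop
   vertex 4.4 3.0 3.6
   vertex 3.0 0.7 5.3
   vertex 5.0 0.9 0.2
  endloop
 endfacet
 facet normal 0.757 0.183 0.627
  outer loop
   vertex 3.3 3.2 4.9
   vertex 4.4 5.5 2.9
   vertex 4.0 5.1 3.5
  endloop
 endfacet
 facet normal 0.765 0.174 0.620
  outer loop
   vertex 3.3 3.2 4.9
   vertex 4.4 3.0 3.6
   vertex 4.4 5.5 2.9
  endloop
 endfacet
 facet normal 0.764 0.011 0.645
  outer loop
   vertex 3.3 3.2 4.9
   vertex 3.0 0.7 5.3
   vertex 4.4 3.0 3.6
  endloop
 endfacet
 facet normal 0.311 0.114 0.944
  outer loop
   vertex 3.3 3.2 4.9
   vertex 2.4 4.0 5.1
   vertex 3.0 0.7 5.3
  endloop
 endfacet
 facet normal 0.510 0.381 0.771
  outer loop
   vertex 3.3 3.2 4.9
   vertex 4.0 5.1 3.5
   vertex 2.4 4.0 5.1
  endloop
 endfacet
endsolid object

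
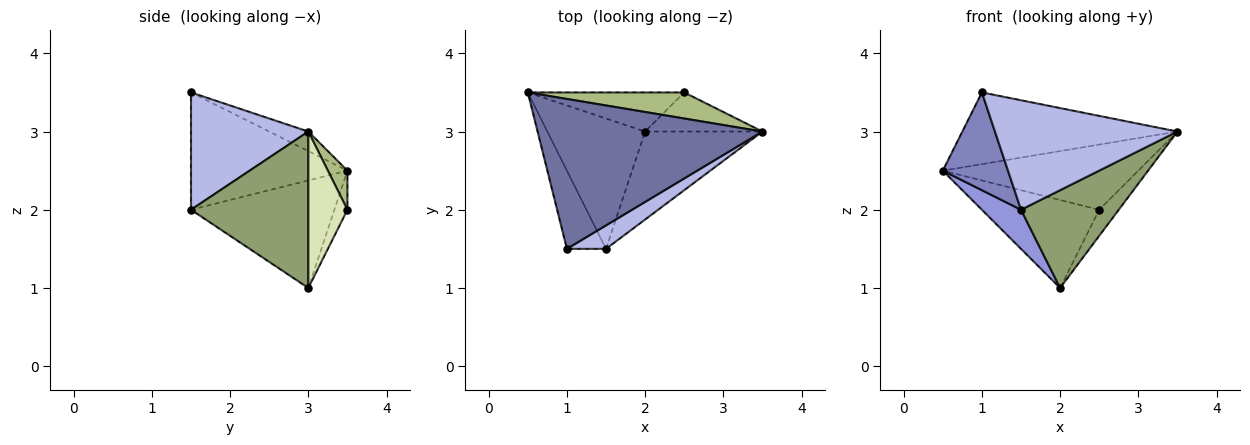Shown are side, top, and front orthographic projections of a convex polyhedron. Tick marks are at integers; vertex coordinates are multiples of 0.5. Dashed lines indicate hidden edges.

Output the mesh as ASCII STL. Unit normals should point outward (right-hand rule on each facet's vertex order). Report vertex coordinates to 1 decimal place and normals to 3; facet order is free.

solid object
 facet normal -0.078 0.430 0.899
  outer loop
   vertex 1.0 1.5 3.5
   vertex 3.5 3.0 3.0
   vertex 0.5 3.5 2.5
  endloop
 endfacet
 facet normal -0.882 -0.368 -0.294
  outer loop
   vertex 1.5 1.5 2.0
   vertex 1.0 1.5 3.5
   vertex 0.5 3.5 2.5
  endloop
 endfacet
 facet normal -0.725 -0.198 -0.659
  outer loop
   vertex 1.5 1.5 2.0
   vertex 0.5 3.5 2.5
   vertex 2.0 3.0 1.0
  endloop
 endfacet
 facet normal 0.532 -0.828 0.177
  outer loop
   vertex 1.5 1.5 2.0
   vertex 3.5 3.0 3.0
   vertex 1.0 1.5 3.5
  endloop
 endfacet
 facet normal 0.666 -0.555 -0.499
  outer loop
   vertex 1.5 1.5 2.0
   vertex 2.0 3.0 1.0
   vertex 3.5 3.0 3.0
  endloop
 endfacet
 facet normal 0.092 0.925 0.370
  outer loop
   vertex 2.5 3.5 2.0
   vertex 0.5 3.5 2.5
   vertex 3.5 3.0 3.0
  endloop
 endfacet
 facet normal -0.101 0.909 -0.404
  outer loop
   vertex 2.5 3.5 2.0
   vertex 2.0 3.0 1.0
   vertex 0.5 3.5 2.5
  endloop
 endfacet
 facet normal 0.743 0.371 -0.557
  outer loop
   vertex 2.5 3.5 2.0
   vertex 3.5 3.0 3.0
   vertex 2.0 3.0 1.0
  endloop
 endfacet
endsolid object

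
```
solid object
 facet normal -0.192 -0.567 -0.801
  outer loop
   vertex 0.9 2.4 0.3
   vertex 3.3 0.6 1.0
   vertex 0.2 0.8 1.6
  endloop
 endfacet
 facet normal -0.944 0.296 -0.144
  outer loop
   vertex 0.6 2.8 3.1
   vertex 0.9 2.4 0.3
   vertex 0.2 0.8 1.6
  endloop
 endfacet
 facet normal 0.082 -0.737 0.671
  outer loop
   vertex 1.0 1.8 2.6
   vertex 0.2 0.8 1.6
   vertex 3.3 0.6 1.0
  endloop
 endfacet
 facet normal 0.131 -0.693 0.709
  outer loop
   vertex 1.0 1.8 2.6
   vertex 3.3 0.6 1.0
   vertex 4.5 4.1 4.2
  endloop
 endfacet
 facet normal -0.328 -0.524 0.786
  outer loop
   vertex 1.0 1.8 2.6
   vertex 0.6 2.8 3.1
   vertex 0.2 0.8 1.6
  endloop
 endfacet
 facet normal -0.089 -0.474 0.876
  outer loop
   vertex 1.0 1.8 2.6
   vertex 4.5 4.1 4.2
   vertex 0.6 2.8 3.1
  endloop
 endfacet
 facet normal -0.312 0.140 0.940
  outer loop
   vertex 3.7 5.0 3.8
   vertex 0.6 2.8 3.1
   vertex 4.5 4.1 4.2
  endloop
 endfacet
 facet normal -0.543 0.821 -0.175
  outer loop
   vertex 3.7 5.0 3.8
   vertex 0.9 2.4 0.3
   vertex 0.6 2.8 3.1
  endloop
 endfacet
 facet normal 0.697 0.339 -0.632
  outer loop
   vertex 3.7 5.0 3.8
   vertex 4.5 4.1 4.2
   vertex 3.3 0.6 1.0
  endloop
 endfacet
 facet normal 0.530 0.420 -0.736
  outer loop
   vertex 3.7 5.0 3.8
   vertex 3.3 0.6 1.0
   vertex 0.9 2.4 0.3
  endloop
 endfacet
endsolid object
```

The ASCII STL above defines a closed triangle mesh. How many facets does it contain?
10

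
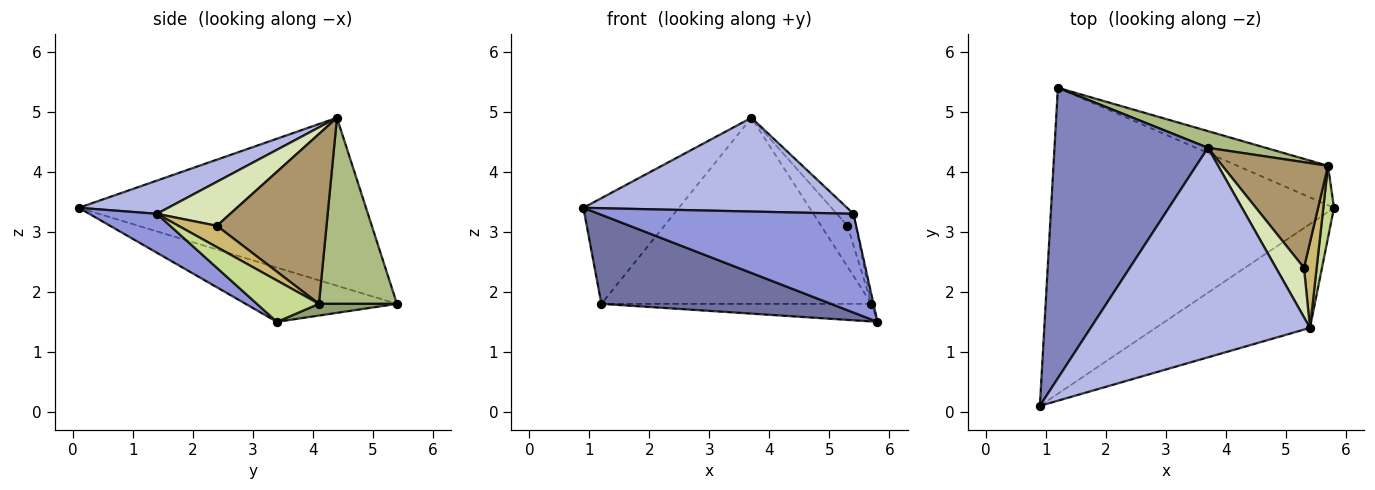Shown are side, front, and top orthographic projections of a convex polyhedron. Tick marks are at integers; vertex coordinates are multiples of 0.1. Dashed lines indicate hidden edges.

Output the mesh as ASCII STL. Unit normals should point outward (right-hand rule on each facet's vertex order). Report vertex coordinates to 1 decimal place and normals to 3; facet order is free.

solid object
 facet normal -0.181 -0.275 -0.944
  outer loop
   vertex 1.2 5.4 1.8
   vertex 5.8 3.4 1.5
   vertex 0.9 0.1 3.4
  endloop
 endfacet
 facet normal -0.717 0.238 0.655
  outer loop
   vertex 3.7 4.4 4.9
   vertex 1.2 5.4 1.8
   vertex 0.9 0.1 3.4
  endloop
 endfacet
 facet normal 0.180 -0.678 -0.713
  outer loop
   vertex 5.4 1.4 3.3
   vertex 0.9 0.1 3.4
   vertex 5.8 3.4 1.5
  endloop
 endfacet
 facet normal 0.137 -0.405 0.904
  outer loop
   vertex 5.4 1.4 3.3
   vertex 3.7 4.4 4.9
   vertex 0.9 0.1 3.4
  endloop
 endfacet
 facet normal 0.117 0.405 -0.907
  outer loop
   vertex 5.7 4.1 1.8
   vertex 5.8 3.4 1.5
   vertex 1.2 5.4 1.8
  endloop
 endfacet
 facet normal 0.277 0.957 0.086
  outer loop
   vertex 5.7 4.1 1.8
   vertex 1.2 5.4 1.8
   vertex 3.7 4.4 4.9
  endloop
 endfacet
 facet normal 0.968 0.031 0.250
  outer loop
   vertex 5.7 4.1 1.8
   vertex 5.4 1.4 3.3
   vertex 5.8 3.4 1.5
  endloop
 endfacet
 facet normal 0.829 0.188 0.527
  outer loop
   vertex 5.3 2.4 3.1
   vertex 3.7 4.4 4.9
   vertex 5.4 1.4 3.3
  endloop
 endfacet
 facet normal 0.832 0.200 0.517
  outer loop
   vertex 5.3 2.4 3.1
   vertex 5.7 4.1 1.8
   vertex 3.7 4.4 4.9
  endloop
 endfacet
 facet normal 0.845 0.185 0.502
  outer loop
   vertex 5.3 2.4 3.1
   vertex 5.4 1.4 3.3
   vertex 5.7 4.1 1.8
  endloop
 endfacet
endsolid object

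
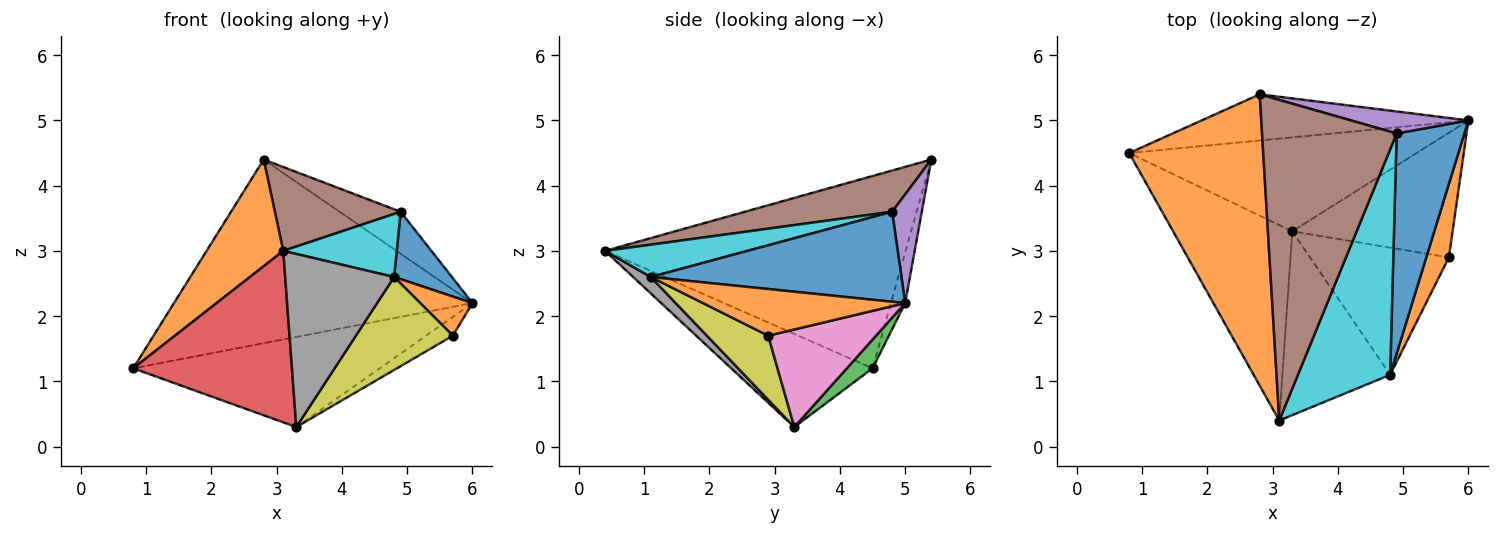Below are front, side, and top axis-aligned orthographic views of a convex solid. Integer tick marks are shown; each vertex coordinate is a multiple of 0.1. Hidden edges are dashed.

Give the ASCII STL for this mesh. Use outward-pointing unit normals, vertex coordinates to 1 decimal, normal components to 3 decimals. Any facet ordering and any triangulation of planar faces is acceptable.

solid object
 facet normal -0.046 0.969 -0.244
  outer loop
   vertex 2.8 5.4 4.4
   vertex 6.0 5.0 2.2
   vertex 0.8 4.5 1.2
  endloop
 endfacet
 facet normal -0.803 -0.205 0.560
  outer loop
   vertex 2.8 5.4 4.4
   vertex 0.8 4.5 1.2
   vertex 3.1 0.4 3.0
  endloop
 endfacet
 facet normal 0.072 0.690 -0.720
  outer loop
   vertex 3.3 3.3 0.3
   vertex 0.8 4.5 1.2
   vertex 6.0 5.0 2.2
  endloop
 endfacet
 facet normal -0.506 -0.569 -0.648
  outer loop
   vertex 3.3 3.3 0.3
   vertex 3.1 0.4 3.0
   vertex 0.8 4.5 1.2
  endloop
 endfacet
 facet normal 0.395 0.814 0.427
  outer loop
   vertex 4.9 4.8 3.6
   vertex 6.0 5.0 2.2
   vertex 2.8 5.4 4.4
  endloop
 endfacet
 facet normal 0.284 -0.243 0.928
  outer loop
   vertex 4.9 4.8 3.6
   vertex 2.8 5.4 4.4
   vertex 3.1 0.4 3.0
  endloop
 endfacet
 facet normal 0.516 0.128 -0.847
  outer loop
   vertex 5.7 2.9 1.7
   vertex 3.3 3.3 0.3
   vertex 6.0 5.0 2.2
  endloop
 endfacet
 facet normal 0.110 -0.681 -0.724
  outer loop
   vertex 4.8 1.1 2.6
   vertex 3.1 0.4 3.0
   vertex 3.3 3.3 0.3
  endloop
 endfacet
 facet normal 0.349 -0.553 -0.757
  outer loop
   vertex 4.8 1.1 2.6
   vertex 3.3 3.3 0.3
   vertex 5.7 2.9 1.7
  endloop
 endfacet
 facet normal 0.320 -0.255 0.912
  outer loop
   vertex 4.8 1.1 2.6
   vertex 4.9 4.8 3.6
   vertex 3.1 0.4 3.0
  endloop
 endfacet
 facet normal 0.786 -0.181 0.591
  outer loop
   vertex 4.8 1.1 2.6
   vertex 6.0 5.0 2.2
   vertex 4.9 4.8 3.6
  endloop
 endfacet
 facet normal 0.877 -0.226 0.424
  outer loop
   vertex 4.8 1.1 2.6
   vertex 5.7 2.9 1.7
   vertex 6.0 5.0 2.2
  endloop
 endfacet
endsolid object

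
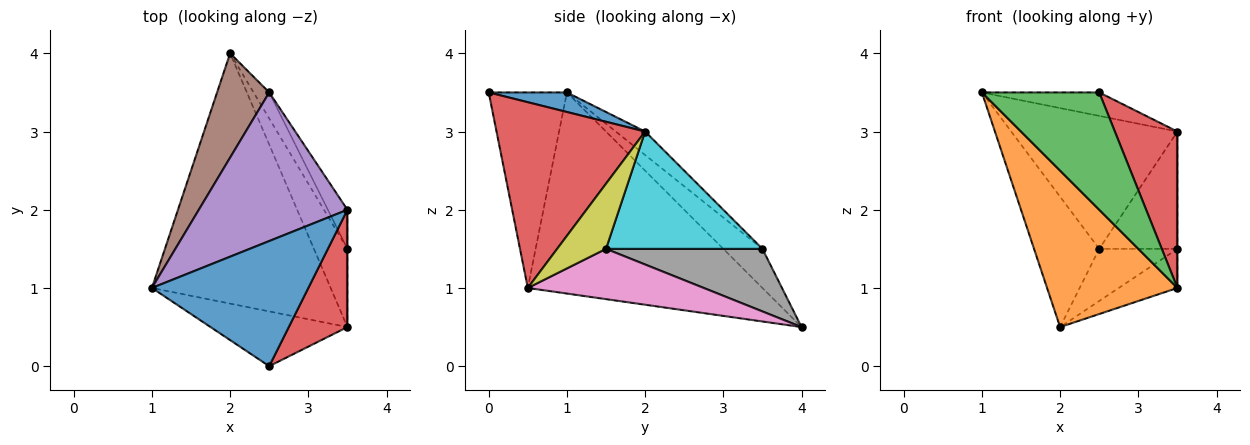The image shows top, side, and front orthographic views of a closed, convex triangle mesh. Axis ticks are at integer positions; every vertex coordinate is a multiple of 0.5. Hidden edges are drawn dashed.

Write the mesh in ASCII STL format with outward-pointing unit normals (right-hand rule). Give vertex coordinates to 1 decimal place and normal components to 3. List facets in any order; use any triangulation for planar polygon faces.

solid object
 facet normal 0.122 0.183 0.976
  outer loop
   vertex 2.5 0.0 3.5
   vertex 3.5 2.0 3.0
   vertex 1.0 1.0 3.5
  endloop
 endfacet
 facet normal -0.690 -0.383 -0.614
  outer loop
   vertex 3.5 0.5 1.0
   vertex 1.0 1.0 3.5
   vertex 2.0 4.0 0.5
  endloop
 endfacet
 facet normal -0.517 -0.776 -0.362
  outer loop
   vertex 3.5 0.5 1.0
   vertex 2.5 0.0 3.5
   vertex 1.0 1.0 3.5
  endloop
 endfacet
 facet normal 0.885 -0.373 0.279
  outer loop
   vertex 3.5 0.5 1.0
   vertex 3.5 2.0 3.0
   vertex 2.5 0.0 3.5
  endloop
 endfacet
 facet normal -0.117 0.662 0.740
  outer loop
   vertex 2.5 3.5 1.5
   vertex 1.0 1.0 3.5
   vertex 3.5 2.0 3.0
  endloop
 endfacet
 facet normal -0.424 0.707 0.566
  outer loop
   vertex 2.5 3.5 1.5
   vertex 2.0 4.0 0.5
   vertex 1.0 1.0 3.5
  endloop
 endfacet
 facet normal 0.802 0.267 -0.535
  outer loop
   vertex 3.5 1.5 1.5
   vertex 3.5 0.5 1.0
   vertex 2.0 4.0 0.5
  endloop
 endfacet
 facet normal 0.873 0.436 -0.218
  outer loop
   vertex 3.5 1.5 1.5
   vertex 2.0 4.0 0.5
   vertex 2.5 3.5 1.5
  endloop
 endfacet
 facet normal 1.000 0.000 0.000
  outer loop
   vertex 3.5 1.5 1.5
   vertex 3.5 2.0 3.0
   vertex 3.5 0.5 1.0
  endloop
 endfacet
 facet normal 0.885 0.442 -0.147
  outer loop
   vertex 3.5 1.5 1.5
   vertex 2.5 3.5 1.5
   vertex 3.5 2.0 3.0
  endloop
 endfacet
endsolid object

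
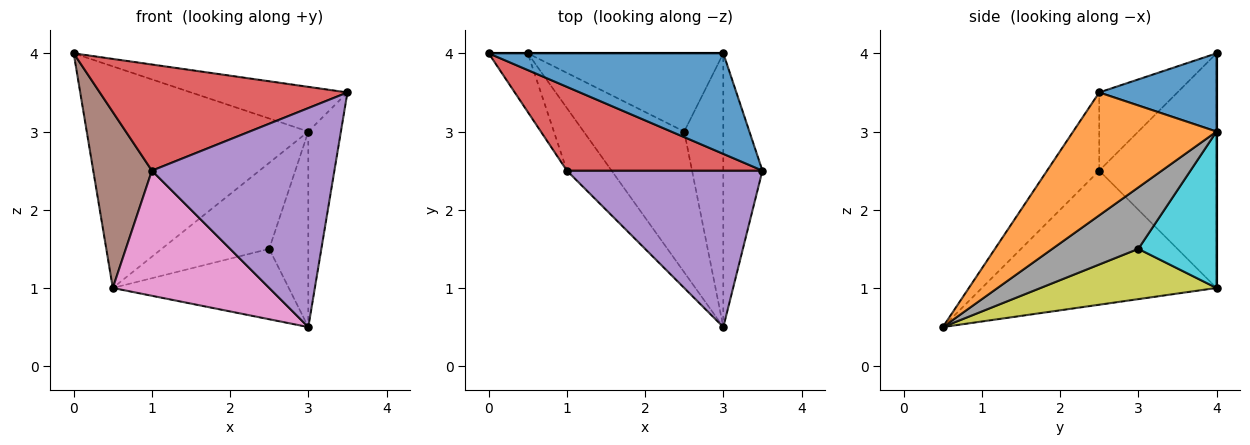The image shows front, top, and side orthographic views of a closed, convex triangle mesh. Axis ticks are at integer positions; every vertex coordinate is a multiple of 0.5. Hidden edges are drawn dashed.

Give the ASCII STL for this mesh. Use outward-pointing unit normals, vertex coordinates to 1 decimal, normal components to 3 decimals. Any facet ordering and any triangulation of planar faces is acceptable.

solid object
 facet normal 0.291 0.389 0.874
  outer loop
   vertex 3.0 4.0 3.0
   vertex 0.0 4.0 4.0
   vertex 3.5 2.5 3.5
  endloop
 endfacet
 facet normal 0.931 0.212 -0.296
  outer loop
   vertex 3.0 4.0 3.0
   vertex 3.5 2.5 3.5
   vertex 3.0 0.5 0.5
  endloop
 endfacet
 facet normal 0.000 1.000 0.000
  outer loop
   vertex 0.5 4.0 1.0
   vertex 0.0 4.0 4.0
   vertex 3.0 4.0 3.0
  endloop
 endfacet
 facet normal -0.241 -0.762 0.601
  outer loop
   vertex 1.0 2.5 2.5
   vertex 3.5 2.5 3.5
   vertex 0.0 4.0 4.0
  endloop
 endfacet
 facet normal -0.226 -0.793 0.566
  outer loop
   vertex 1.0 2.5 2.5
   vertex 3.0 0.5 0.5
   vertex 3.5 2.5 3.5
  endloop
 endfacet
 facet normal -0.885 -0.442 -0.147
  outer loop
   vertex 1.0 2.5 2.5
   vertex 0.0 4.0 4.0
   vertex 0.5 4.0 1.0
  endloop
 endfacet
 facet normal -0.802 -0.535 -0.267
  outer loop
   vertex 1.0 2.5 2.5
   vertex 0.5 4.0 1.0
   vertex 3.0 0.5 0.5
  endloop
 endfacet
 facet normal 0.788 0.358 -0.501
  outer loop
   vertex 2.5 3.0 1.5
   vertex 3.0 4.0 3.0
   vertex 3.0 0.5 0.5
  endloop
 endfacet
 facet normal 0.408 0.408 -0.816
  outer loop
   vertex 2.5 3.0 1.5
   vertex 3.0 0.5 0.5
   vertex 0.5 4.0 1.0
  endloop
 endfacet
 facet normal 0.474 0.652 -0.592
  outer loop
   vertex 2.5 3.0 1.5
   vertex 0.5 4.0 1.0
   vertex 3.0 4.0 3.0
  endloop
 endfacet
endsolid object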